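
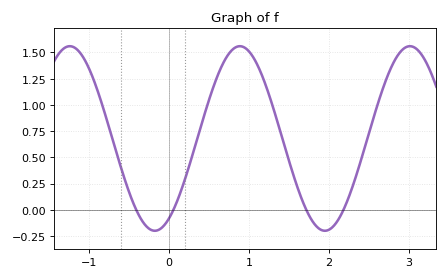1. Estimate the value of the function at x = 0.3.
0.545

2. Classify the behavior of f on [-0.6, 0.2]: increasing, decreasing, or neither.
neither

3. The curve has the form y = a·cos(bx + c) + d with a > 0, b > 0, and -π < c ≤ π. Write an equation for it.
y = 0.88cos(2.95x - 2.61) + 0.68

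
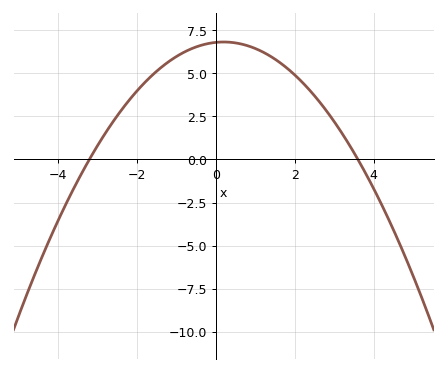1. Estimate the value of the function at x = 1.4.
6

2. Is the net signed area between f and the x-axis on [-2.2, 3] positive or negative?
positive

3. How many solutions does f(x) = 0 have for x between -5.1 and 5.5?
2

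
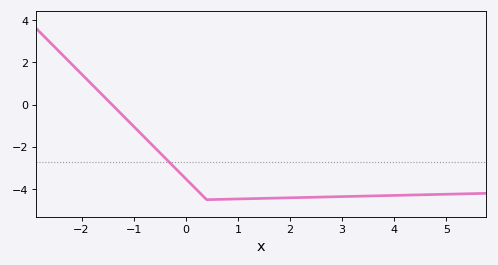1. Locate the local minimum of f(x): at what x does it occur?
0.4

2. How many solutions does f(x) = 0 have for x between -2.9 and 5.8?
1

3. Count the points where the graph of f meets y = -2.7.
1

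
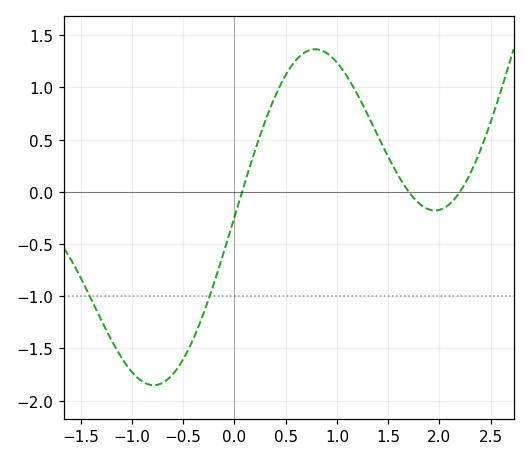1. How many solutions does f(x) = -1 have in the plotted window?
2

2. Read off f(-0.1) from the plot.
-0.568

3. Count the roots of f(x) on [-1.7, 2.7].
3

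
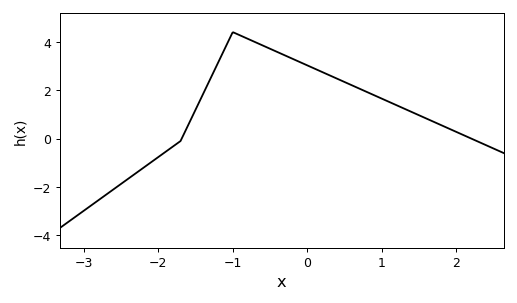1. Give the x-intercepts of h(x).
-1.68, 2.2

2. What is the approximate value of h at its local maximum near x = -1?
4.4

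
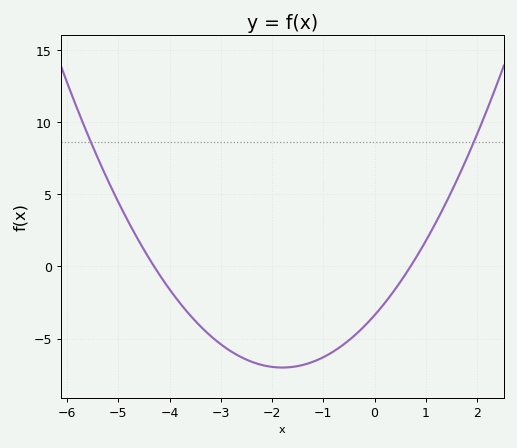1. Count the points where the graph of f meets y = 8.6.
2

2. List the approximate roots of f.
-4.4, 0.6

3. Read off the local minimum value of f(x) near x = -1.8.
-7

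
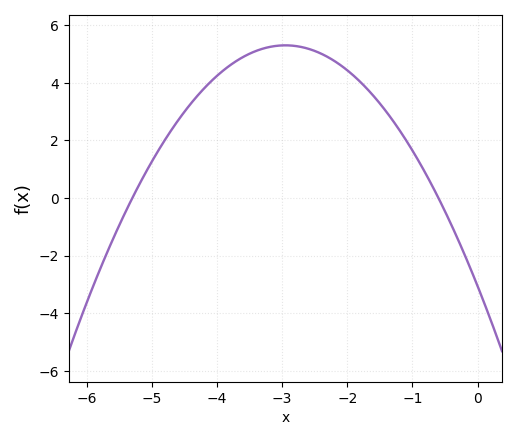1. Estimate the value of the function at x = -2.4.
5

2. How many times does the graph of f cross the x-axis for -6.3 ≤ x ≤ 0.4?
2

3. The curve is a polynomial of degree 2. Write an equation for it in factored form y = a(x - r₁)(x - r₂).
y = -0.96(x + 5.3)(x + 0.6)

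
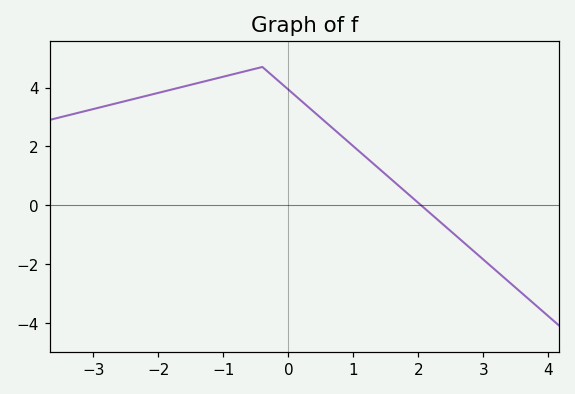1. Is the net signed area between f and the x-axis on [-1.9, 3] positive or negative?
positive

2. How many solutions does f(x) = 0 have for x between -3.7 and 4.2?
1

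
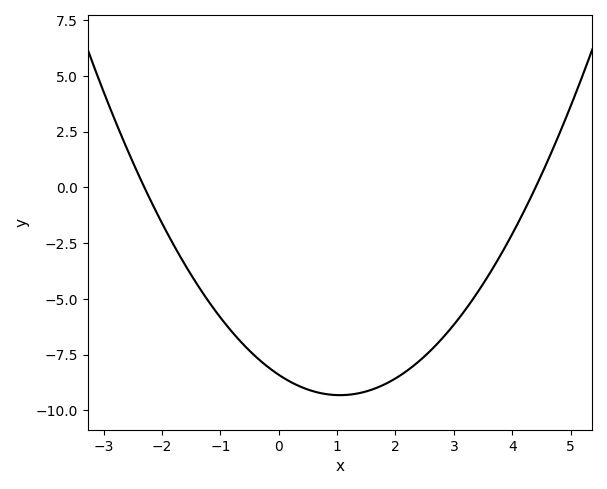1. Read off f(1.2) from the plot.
-9.3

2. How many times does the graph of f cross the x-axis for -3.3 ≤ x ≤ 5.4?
2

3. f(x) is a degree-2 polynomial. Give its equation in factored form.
y = 0.83(x + 2.3)(x - 4.4)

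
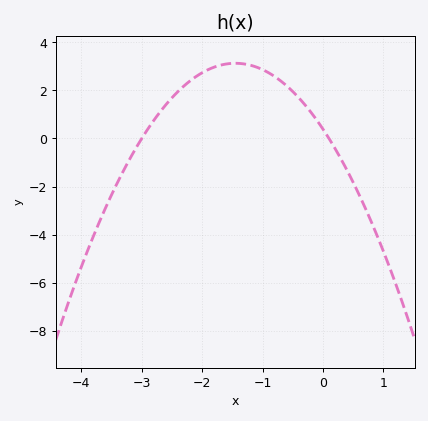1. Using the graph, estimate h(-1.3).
3.09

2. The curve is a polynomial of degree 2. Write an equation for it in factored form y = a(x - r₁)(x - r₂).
y = -1.3(x + 3)(x - 0.1)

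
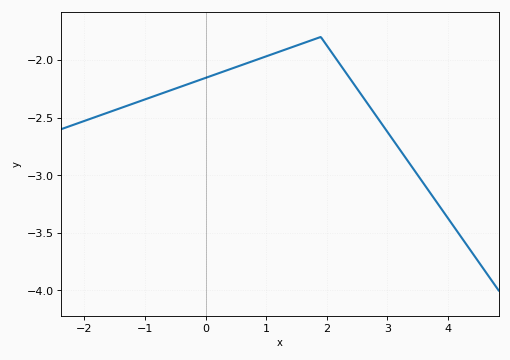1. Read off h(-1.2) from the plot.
-2.38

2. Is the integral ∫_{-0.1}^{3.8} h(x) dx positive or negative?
negative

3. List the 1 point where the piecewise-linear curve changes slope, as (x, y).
(1.9, -1.8)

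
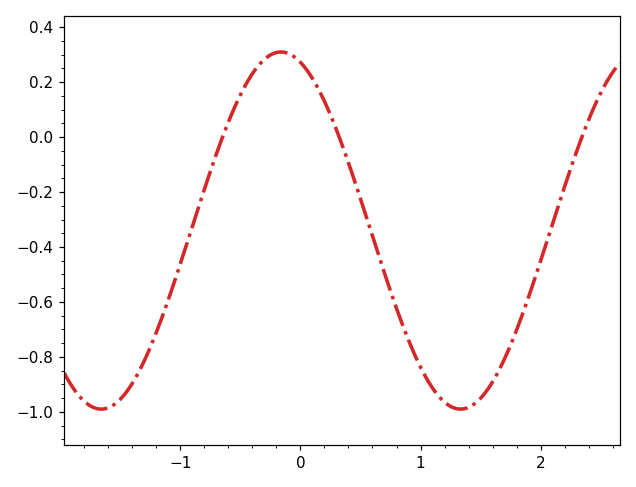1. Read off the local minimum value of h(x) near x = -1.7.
-0.98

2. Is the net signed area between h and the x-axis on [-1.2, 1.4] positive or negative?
negative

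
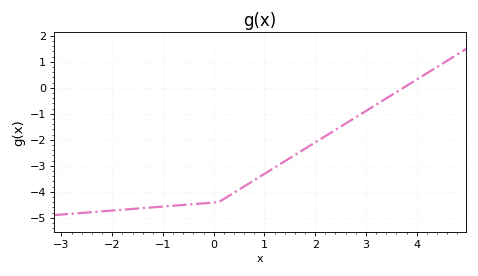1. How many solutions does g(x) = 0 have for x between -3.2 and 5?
1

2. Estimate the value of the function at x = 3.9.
0.195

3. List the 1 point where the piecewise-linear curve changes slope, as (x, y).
(0.1, -4.4)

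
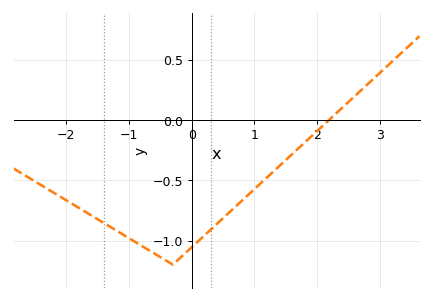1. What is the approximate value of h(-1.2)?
-0.916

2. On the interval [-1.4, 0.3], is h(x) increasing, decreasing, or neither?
neither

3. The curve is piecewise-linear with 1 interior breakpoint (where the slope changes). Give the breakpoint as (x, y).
(-0.3, -1.2)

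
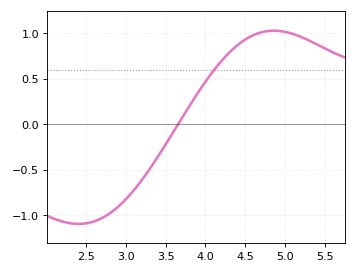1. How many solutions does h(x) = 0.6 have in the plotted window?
1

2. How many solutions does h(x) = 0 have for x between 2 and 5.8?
1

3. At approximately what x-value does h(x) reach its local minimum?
2.4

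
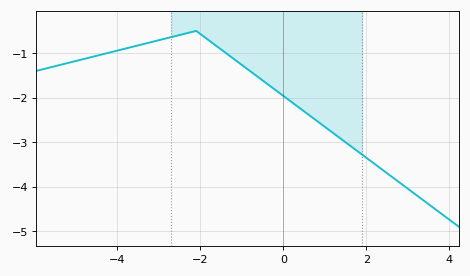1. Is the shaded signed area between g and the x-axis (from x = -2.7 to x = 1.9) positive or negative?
negative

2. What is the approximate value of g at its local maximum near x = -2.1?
-0.5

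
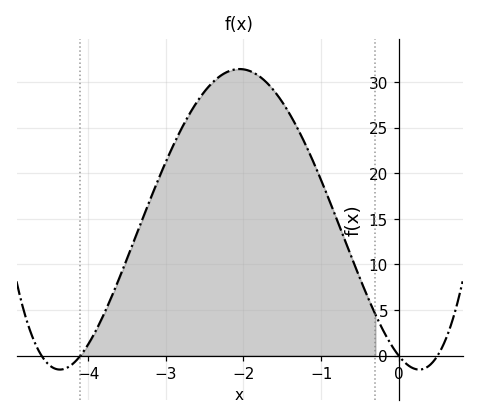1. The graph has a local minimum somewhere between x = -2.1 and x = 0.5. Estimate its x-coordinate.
0.3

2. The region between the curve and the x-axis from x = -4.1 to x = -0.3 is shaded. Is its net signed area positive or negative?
positive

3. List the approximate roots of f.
-4.6, -4.1, 0, 0.5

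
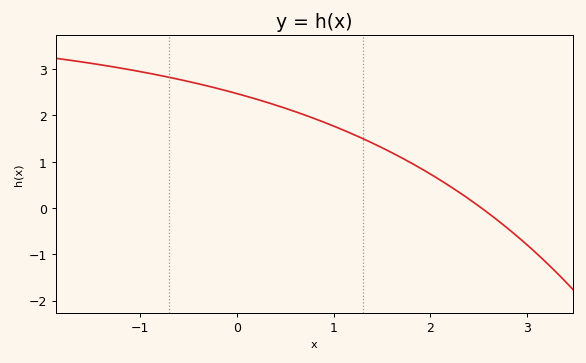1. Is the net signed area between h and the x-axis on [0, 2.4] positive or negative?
positive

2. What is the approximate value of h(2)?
0.7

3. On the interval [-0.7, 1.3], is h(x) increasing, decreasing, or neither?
decreasing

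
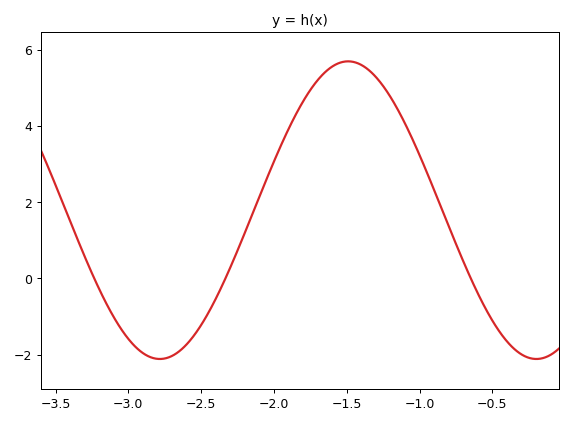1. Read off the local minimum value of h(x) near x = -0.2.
-2.11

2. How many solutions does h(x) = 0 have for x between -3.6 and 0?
3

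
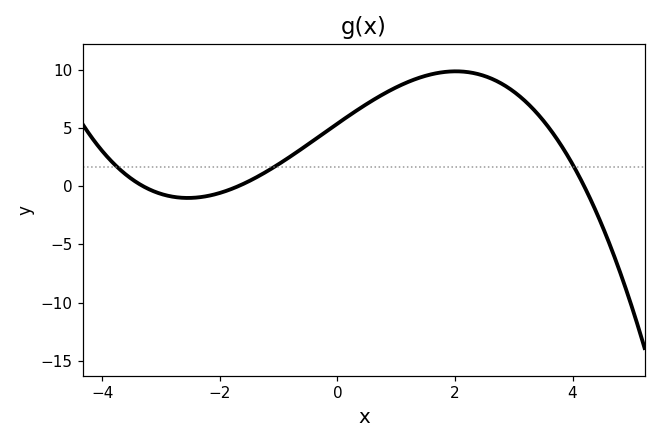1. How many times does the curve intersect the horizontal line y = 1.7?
3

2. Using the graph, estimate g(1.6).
9.5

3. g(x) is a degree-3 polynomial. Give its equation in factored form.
y = -0.23(x + 3.3)(x + 1.7)(x - 4.2)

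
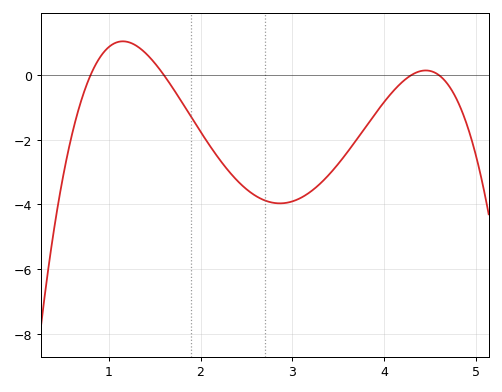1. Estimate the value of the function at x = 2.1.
-2.18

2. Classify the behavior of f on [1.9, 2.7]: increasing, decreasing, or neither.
decreasing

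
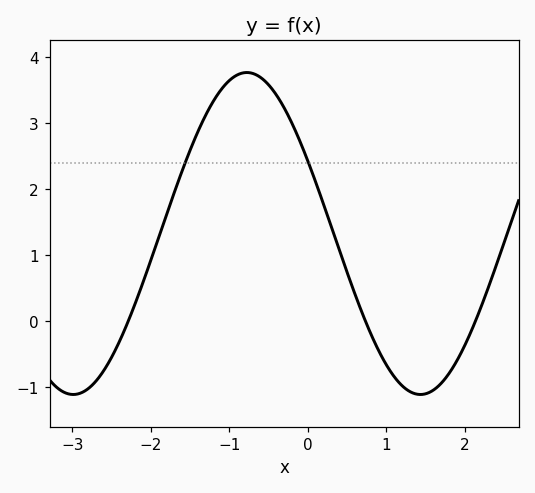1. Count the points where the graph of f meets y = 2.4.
2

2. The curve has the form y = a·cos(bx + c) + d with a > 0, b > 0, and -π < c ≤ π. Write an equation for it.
y = 2.44cos(1.42x + 1.1) + 1.33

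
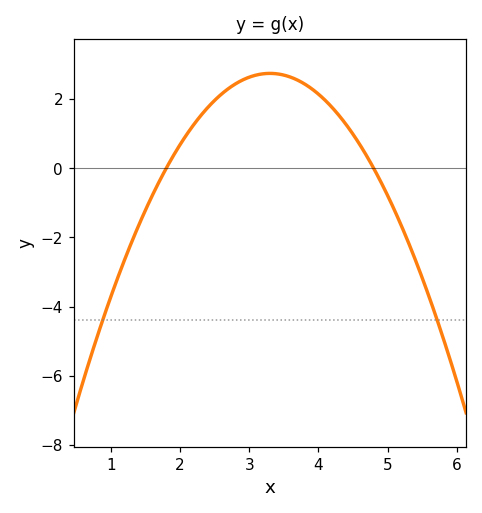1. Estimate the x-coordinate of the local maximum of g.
3.3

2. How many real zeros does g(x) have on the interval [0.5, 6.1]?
2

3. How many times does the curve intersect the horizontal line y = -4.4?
2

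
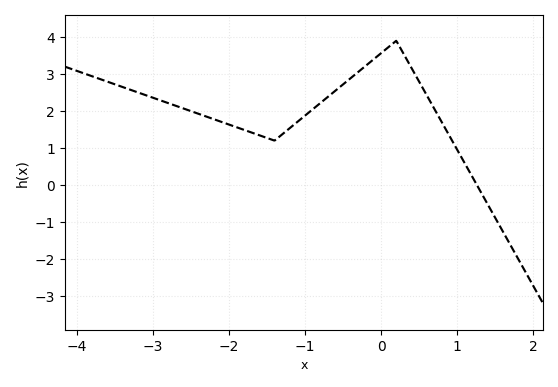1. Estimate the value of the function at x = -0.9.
2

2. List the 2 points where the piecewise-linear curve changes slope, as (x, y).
(-1.4, 1.2); (0.2, 3.9)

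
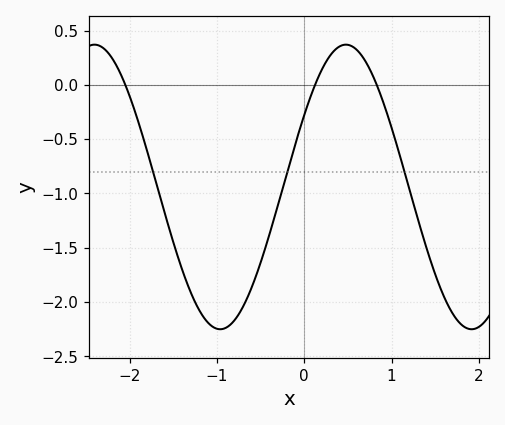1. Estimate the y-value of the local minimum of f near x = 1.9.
-2.25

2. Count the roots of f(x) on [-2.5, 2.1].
3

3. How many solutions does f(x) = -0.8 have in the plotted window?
3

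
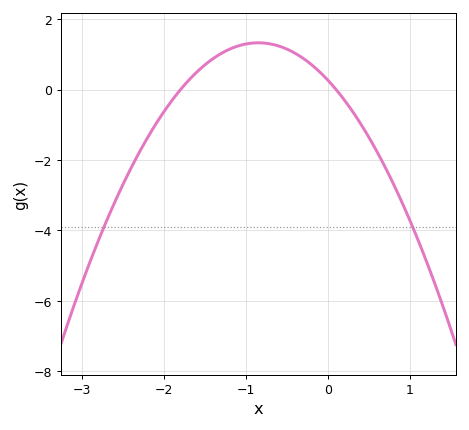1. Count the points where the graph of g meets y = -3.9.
2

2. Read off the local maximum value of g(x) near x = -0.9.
1.33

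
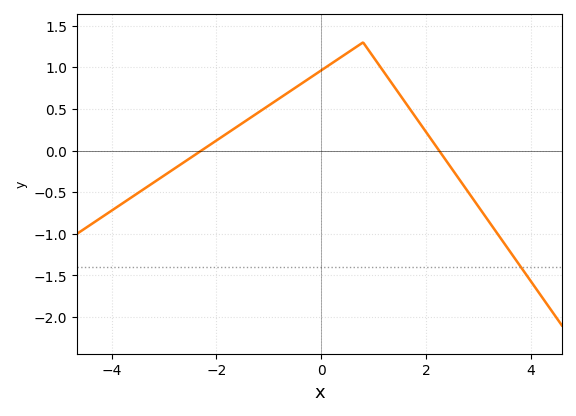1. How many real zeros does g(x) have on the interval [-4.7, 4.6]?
2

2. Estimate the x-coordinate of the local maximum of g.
0.8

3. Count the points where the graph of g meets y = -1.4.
1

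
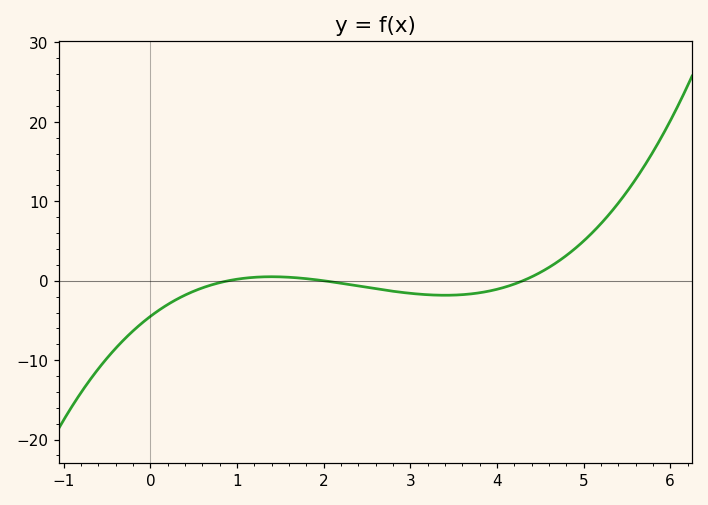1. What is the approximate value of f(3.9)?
-1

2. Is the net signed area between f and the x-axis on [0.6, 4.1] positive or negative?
negative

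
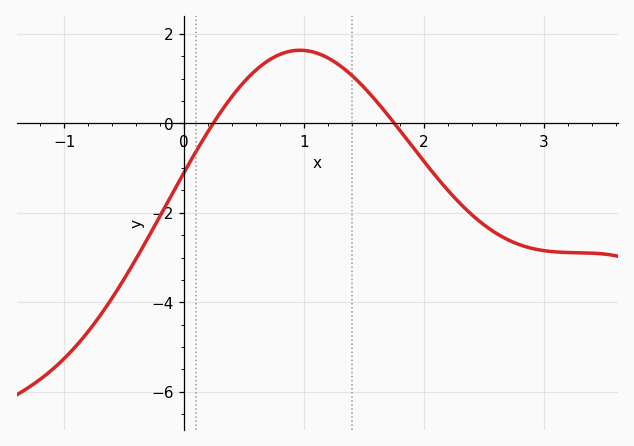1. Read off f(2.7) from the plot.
-2.6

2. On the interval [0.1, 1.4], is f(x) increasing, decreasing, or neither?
neither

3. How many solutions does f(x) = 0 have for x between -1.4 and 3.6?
2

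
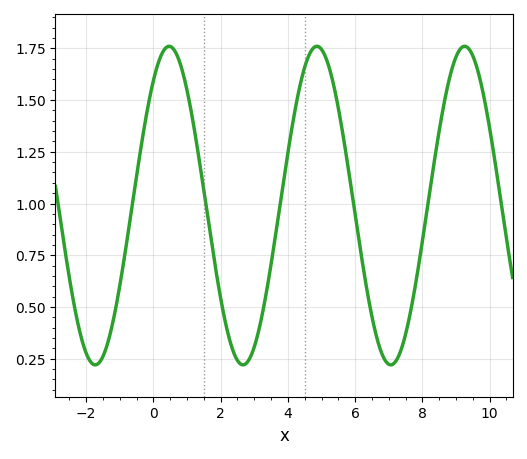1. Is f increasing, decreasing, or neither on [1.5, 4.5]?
neither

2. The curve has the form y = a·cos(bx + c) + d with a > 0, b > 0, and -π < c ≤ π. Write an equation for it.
y = 0.77cos(1.43x - 0.67) + 0.99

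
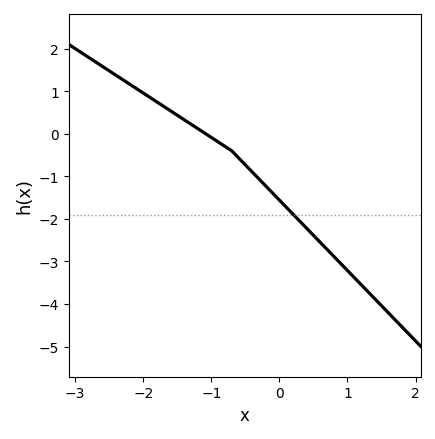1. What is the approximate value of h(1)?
-3.2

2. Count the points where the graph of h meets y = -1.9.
1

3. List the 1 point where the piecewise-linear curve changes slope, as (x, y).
(-0.7, -0.4)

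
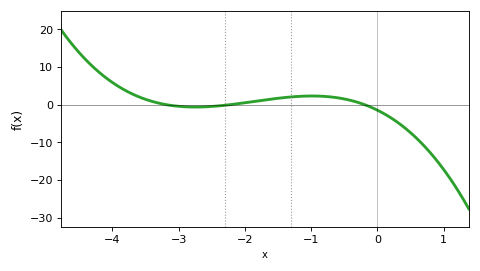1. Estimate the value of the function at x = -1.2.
2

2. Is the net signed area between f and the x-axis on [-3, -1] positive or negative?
positive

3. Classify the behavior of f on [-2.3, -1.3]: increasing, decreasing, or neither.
increasing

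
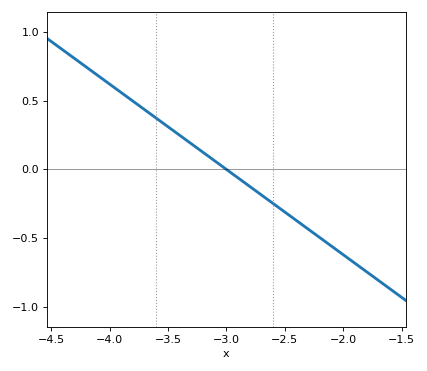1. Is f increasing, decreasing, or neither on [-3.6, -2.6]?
decreasing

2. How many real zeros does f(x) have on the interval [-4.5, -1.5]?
1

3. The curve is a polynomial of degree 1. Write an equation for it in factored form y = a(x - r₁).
y = -0.62(x + 3)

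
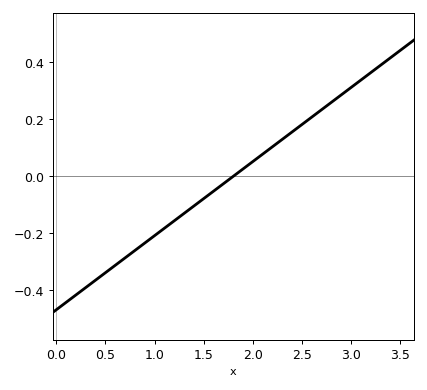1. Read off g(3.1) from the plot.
0.34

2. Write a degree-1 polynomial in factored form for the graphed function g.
y = 0.26(x - 1.8)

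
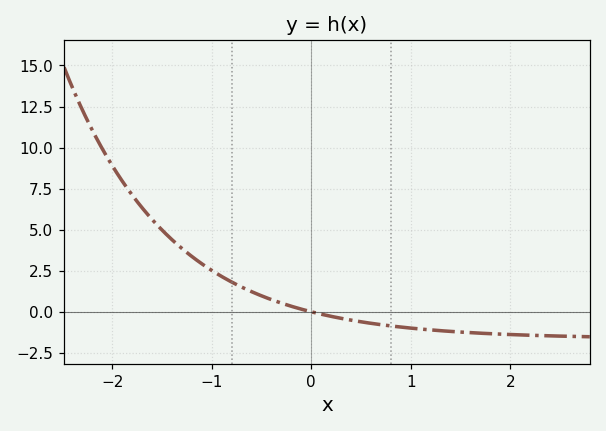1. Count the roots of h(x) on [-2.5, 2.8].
1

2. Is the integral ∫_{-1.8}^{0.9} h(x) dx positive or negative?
positive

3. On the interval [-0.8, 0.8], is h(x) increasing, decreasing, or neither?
decreasing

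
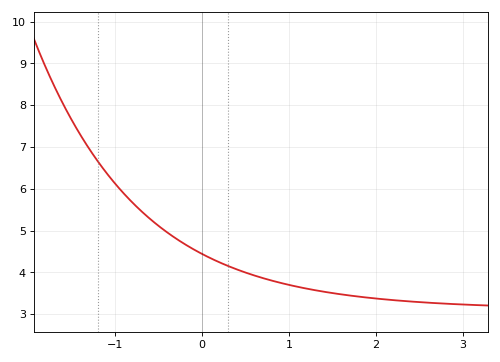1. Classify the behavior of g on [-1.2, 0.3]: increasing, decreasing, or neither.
decreasing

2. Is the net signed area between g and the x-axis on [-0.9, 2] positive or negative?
positive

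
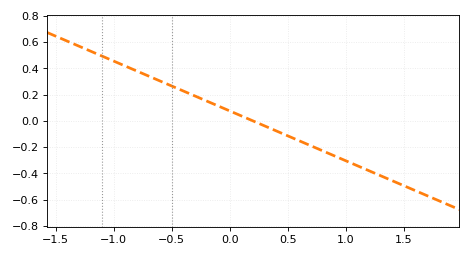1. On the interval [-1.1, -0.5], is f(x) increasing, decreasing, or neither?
decreasing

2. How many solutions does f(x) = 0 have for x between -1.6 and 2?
1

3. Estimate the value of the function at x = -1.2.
0.532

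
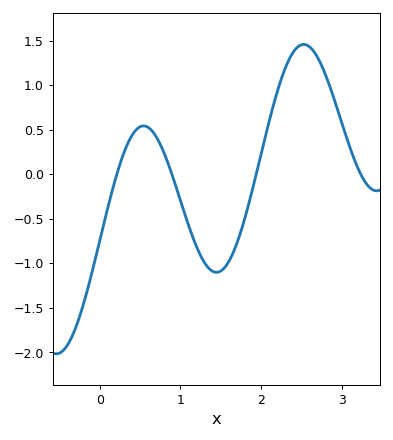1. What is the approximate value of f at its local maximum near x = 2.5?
1.45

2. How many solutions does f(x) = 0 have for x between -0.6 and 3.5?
4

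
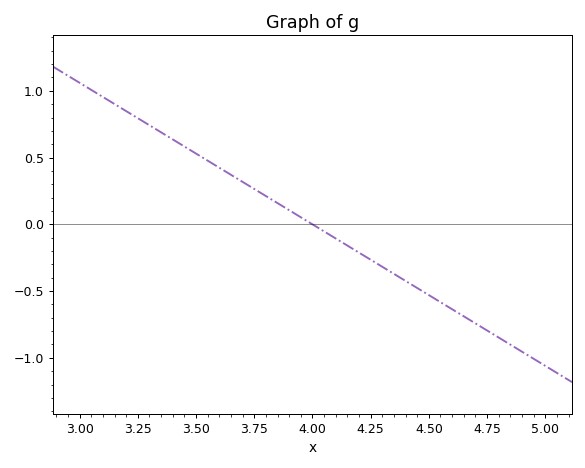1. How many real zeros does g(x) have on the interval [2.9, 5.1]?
1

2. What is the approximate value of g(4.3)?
-0.3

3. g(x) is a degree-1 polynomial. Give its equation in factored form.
y = -1.06(x - 4)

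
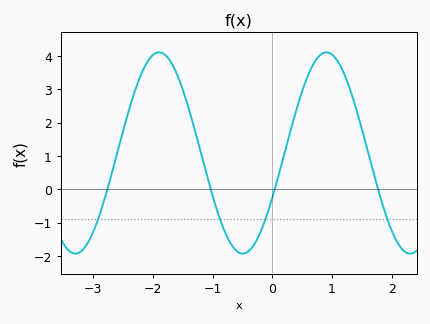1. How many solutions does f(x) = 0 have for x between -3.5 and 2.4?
4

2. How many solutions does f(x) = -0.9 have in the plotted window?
4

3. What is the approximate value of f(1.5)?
1.81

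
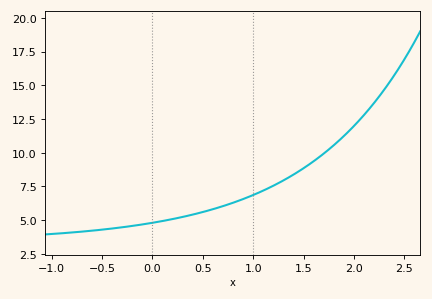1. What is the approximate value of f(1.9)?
11.2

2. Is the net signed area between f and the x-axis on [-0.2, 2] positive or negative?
positive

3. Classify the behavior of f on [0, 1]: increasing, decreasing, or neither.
increasing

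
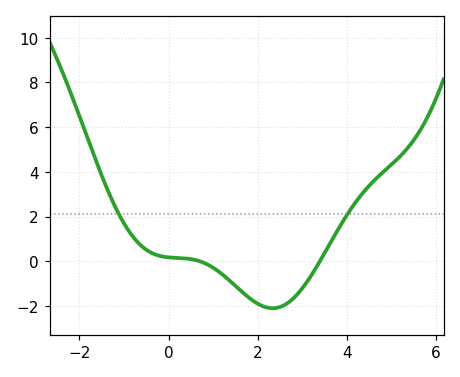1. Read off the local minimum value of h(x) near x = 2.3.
-2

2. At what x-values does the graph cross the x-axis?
0.8, 3.4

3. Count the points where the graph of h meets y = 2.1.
2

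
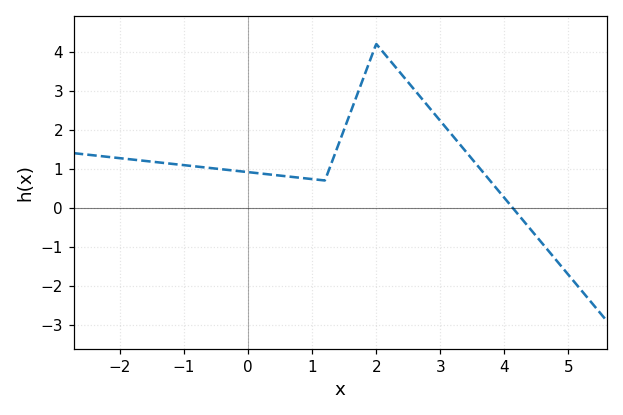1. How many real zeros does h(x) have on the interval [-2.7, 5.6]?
1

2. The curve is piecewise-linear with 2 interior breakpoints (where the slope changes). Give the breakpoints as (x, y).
(1.2, 0.7); (2, 4.2)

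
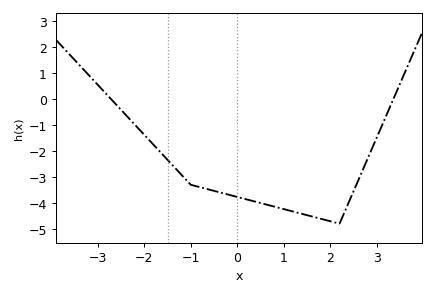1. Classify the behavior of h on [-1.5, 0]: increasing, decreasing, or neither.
decreasing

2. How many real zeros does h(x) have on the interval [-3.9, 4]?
2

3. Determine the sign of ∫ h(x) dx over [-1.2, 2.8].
negative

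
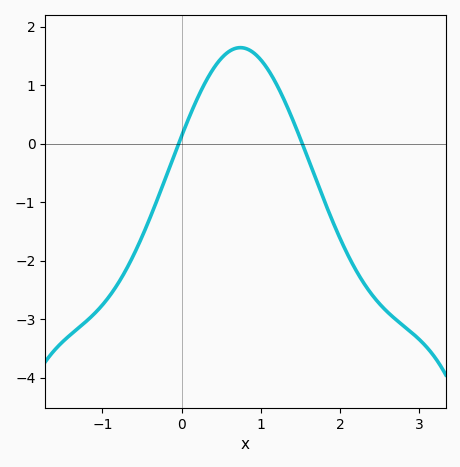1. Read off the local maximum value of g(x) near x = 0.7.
1.6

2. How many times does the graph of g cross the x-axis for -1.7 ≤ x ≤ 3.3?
2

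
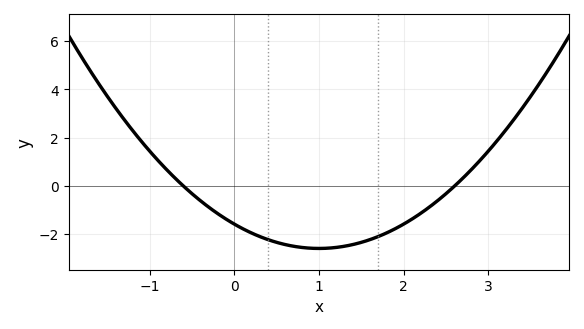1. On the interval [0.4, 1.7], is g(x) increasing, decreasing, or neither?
neither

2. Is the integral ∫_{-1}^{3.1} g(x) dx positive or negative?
negative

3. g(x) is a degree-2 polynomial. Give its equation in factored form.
y = 1.01(x + 0.6)(x - 2.6)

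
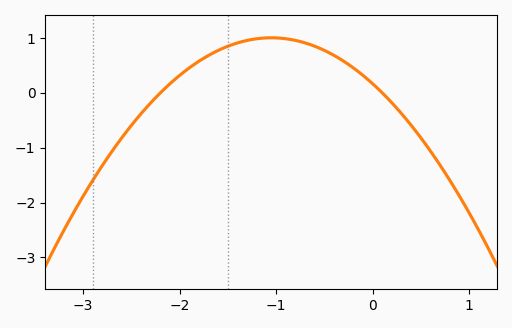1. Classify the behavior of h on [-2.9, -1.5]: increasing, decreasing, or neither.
increasing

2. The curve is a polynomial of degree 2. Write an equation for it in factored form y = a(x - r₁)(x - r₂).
y = -0.76(x + 2.2)(x - 0.1)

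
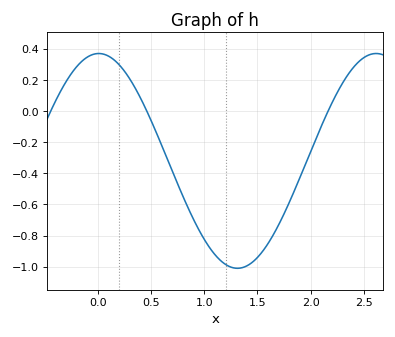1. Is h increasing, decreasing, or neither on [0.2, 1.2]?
decreasing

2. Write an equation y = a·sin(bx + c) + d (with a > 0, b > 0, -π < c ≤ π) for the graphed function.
y = 0.69sin(2.41x + 1.55) - 0.32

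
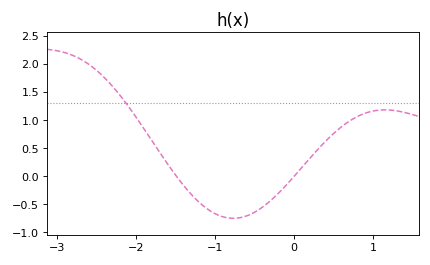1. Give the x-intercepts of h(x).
-1.5, 0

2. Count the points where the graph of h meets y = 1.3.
1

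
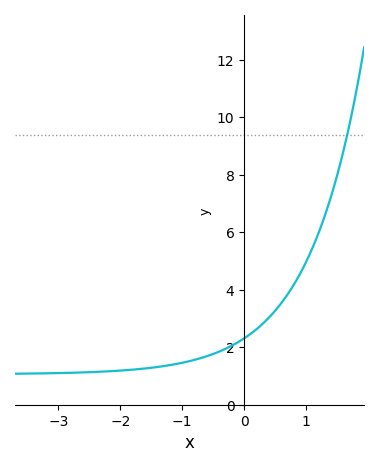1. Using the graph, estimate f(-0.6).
1.6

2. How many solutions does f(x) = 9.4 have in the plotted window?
1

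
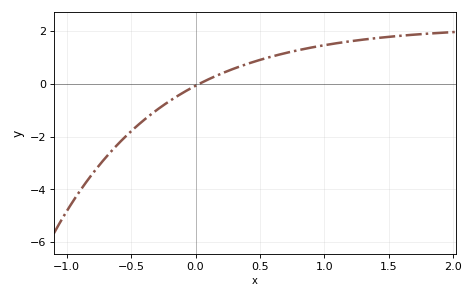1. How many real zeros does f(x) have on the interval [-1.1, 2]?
1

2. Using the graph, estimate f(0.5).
0.91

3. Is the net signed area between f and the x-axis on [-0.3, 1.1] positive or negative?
positive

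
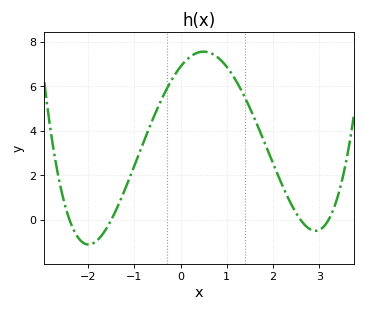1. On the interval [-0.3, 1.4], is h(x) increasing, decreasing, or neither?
neither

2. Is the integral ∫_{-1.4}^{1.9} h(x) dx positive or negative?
positive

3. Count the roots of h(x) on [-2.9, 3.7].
4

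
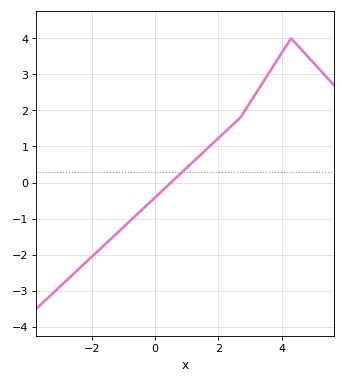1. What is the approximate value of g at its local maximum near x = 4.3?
4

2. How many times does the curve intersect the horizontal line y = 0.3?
1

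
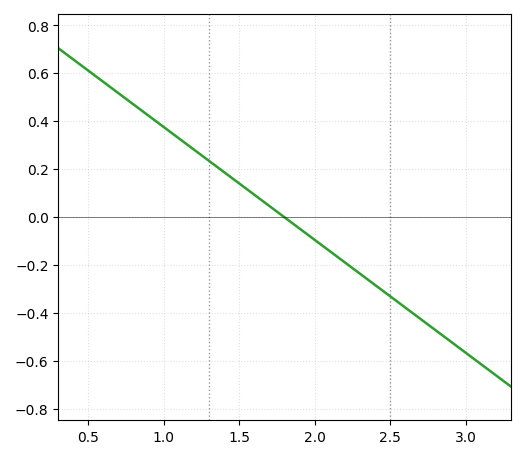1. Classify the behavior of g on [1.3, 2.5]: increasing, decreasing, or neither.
decreasing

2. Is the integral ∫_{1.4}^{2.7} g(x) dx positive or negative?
negative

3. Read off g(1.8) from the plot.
0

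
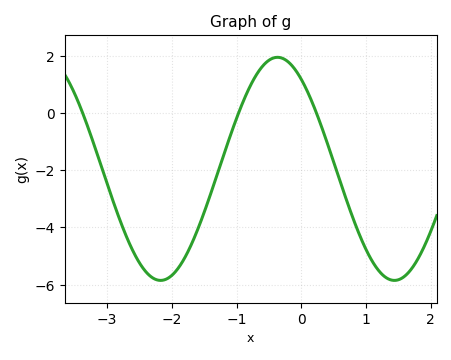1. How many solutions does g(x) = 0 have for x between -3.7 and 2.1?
3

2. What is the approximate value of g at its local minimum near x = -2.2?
-5.8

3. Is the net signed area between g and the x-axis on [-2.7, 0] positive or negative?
negative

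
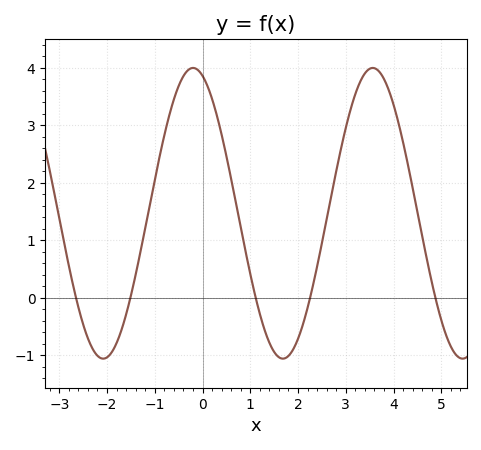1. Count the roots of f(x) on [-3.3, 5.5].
5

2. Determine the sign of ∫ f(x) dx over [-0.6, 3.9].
positive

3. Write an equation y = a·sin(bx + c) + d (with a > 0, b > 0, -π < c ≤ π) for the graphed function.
y = 2.53sin(1.67x + 1.9) + 1.47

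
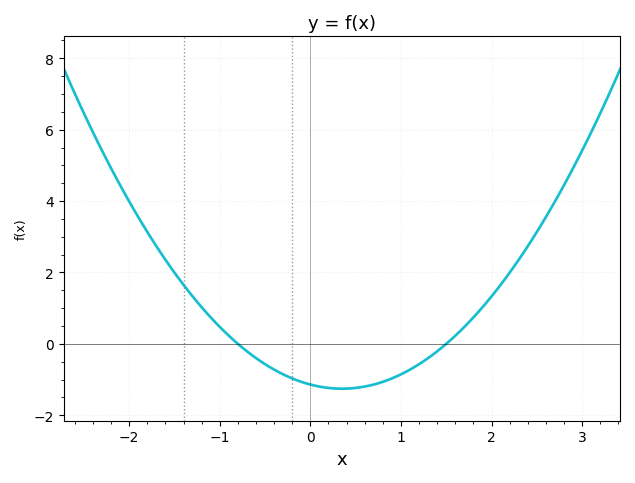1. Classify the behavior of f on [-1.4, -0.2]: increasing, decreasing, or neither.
decreasing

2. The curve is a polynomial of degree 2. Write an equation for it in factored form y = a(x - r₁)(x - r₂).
y = 0.95(x + 0.8)(x - 1.5)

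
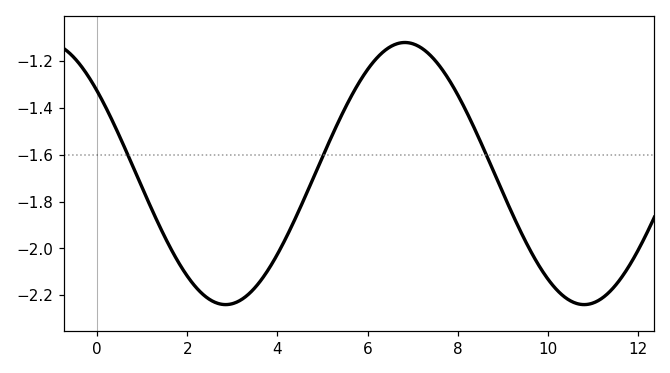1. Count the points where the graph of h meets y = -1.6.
3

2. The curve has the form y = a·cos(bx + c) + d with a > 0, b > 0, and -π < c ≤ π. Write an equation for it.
y = 0.56cos(0.79x + 0.89) - 1.68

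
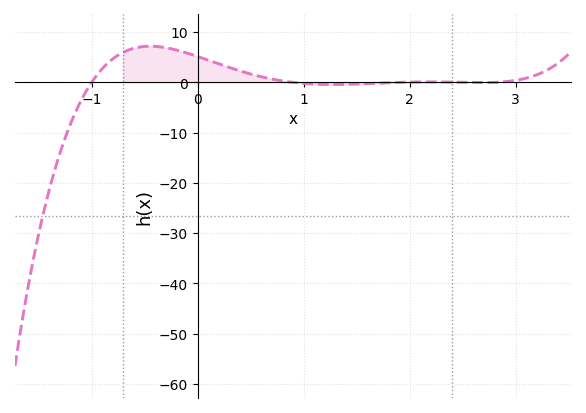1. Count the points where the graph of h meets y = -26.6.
1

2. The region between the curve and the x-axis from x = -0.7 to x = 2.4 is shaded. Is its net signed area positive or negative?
positive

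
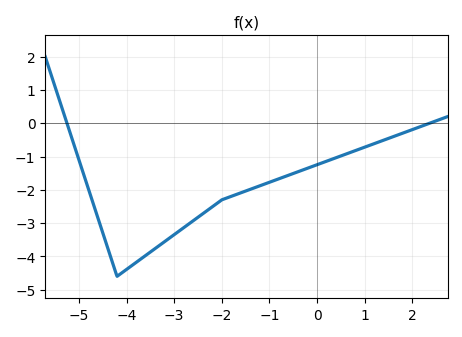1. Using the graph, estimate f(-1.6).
-2.1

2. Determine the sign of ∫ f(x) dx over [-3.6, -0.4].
negative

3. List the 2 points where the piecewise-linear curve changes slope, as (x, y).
(-4.2, -4.6); (-2, -2.3)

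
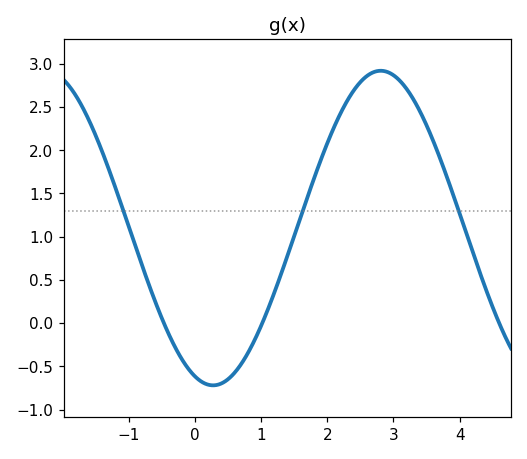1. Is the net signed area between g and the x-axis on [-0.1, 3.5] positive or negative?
positive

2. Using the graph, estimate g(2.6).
2.85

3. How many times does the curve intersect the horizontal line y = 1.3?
3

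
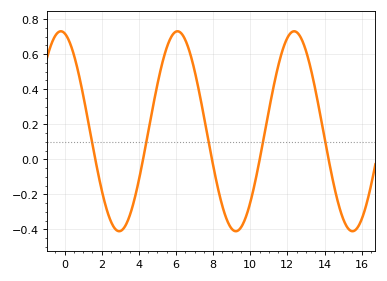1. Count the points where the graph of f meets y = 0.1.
5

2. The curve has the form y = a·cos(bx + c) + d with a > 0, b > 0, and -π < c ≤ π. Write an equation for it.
y = 0.57cos(1x + 0.2) + 0.16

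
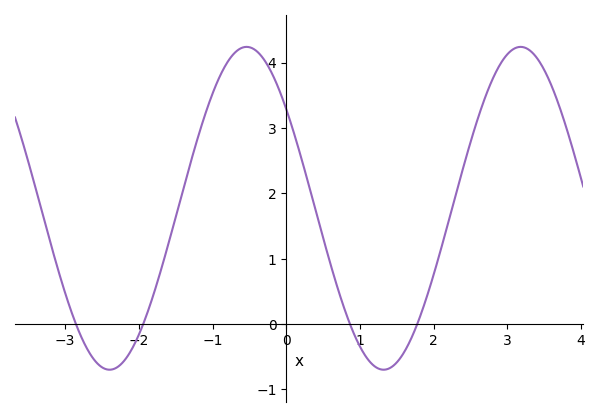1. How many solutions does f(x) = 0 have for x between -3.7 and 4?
4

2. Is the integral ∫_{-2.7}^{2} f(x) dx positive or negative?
positive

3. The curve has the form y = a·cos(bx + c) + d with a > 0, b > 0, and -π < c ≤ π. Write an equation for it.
y = 2.47cos(1.69x + 0.91) + 1.77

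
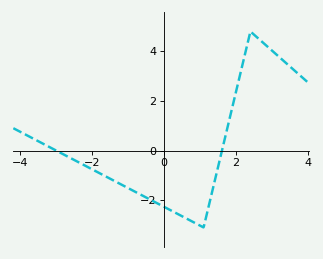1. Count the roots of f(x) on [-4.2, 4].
2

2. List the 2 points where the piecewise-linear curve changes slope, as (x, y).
(1.1, -3.1); (2.4, 4.8)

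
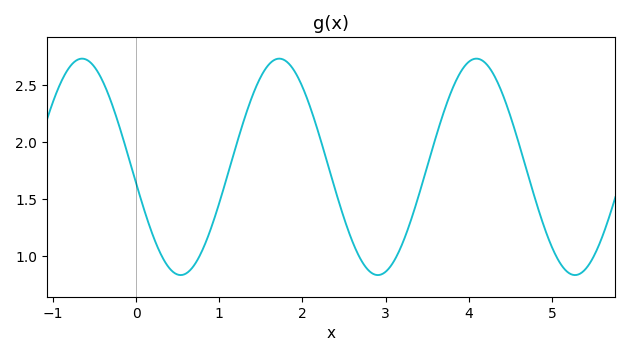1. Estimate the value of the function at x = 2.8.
0.868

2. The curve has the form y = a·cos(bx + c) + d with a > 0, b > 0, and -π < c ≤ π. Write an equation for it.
y = 0.95cos(2.65x + 1.72) + 1.78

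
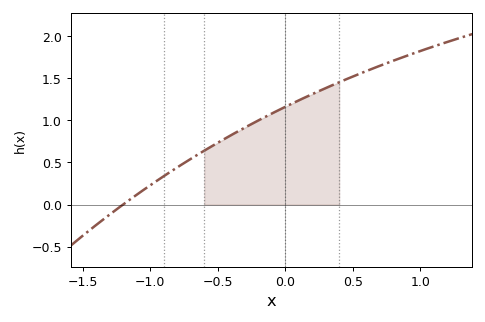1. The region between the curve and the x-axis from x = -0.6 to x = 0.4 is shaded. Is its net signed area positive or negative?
positive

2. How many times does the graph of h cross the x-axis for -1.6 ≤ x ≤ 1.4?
1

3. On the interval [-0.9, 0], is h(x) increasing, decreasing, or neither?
increasing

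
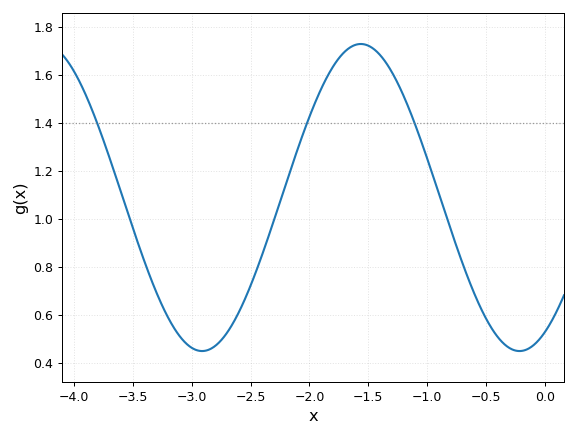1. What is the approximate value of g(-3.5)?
0.96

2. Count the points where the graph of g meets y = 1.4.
3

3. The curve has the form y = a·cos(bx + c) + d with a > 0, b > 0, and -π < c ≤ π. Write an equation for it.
y = 0.64cos(2.3x - 2.6) + 1.09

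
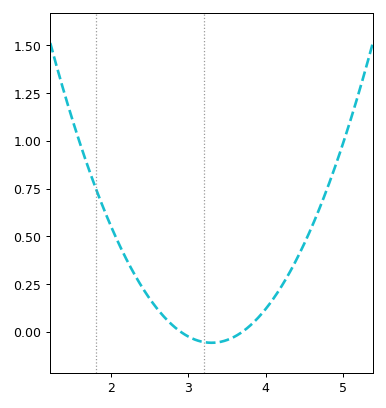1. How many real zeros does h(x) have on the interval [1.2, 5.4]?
2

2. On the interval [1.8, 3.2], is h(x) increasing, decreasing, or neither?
decreasing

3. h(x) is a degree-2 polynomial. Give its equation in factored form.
y = 0.36(x - 2.9)(x - 3.7)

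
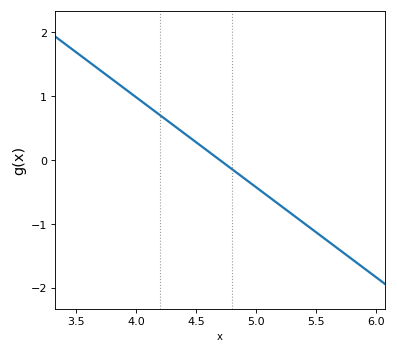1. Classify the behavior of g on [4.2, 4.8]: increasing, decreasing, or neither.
decreasing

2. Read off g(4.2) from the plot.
0.7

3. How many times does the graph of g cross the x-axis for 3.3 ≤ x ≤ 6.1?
1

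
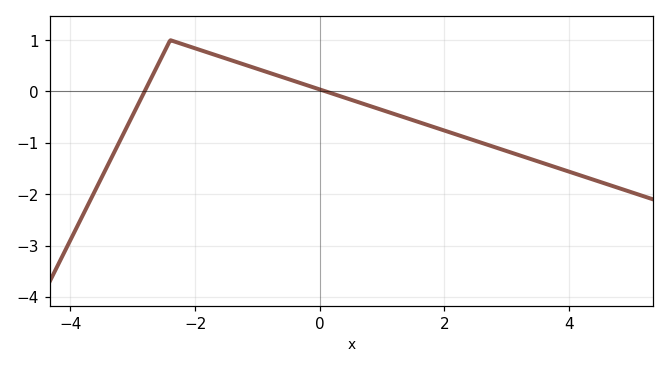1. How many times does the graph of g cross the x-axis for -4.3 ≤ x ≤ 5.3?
2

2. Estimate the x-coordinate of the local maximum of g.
-2.4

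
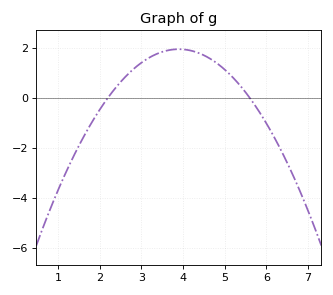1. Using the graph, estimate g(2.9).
1.2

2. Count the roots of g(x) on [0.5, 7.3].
2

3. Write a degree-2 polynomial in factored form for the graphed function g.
y = -0.67(x - 2.2)(x - 5.6)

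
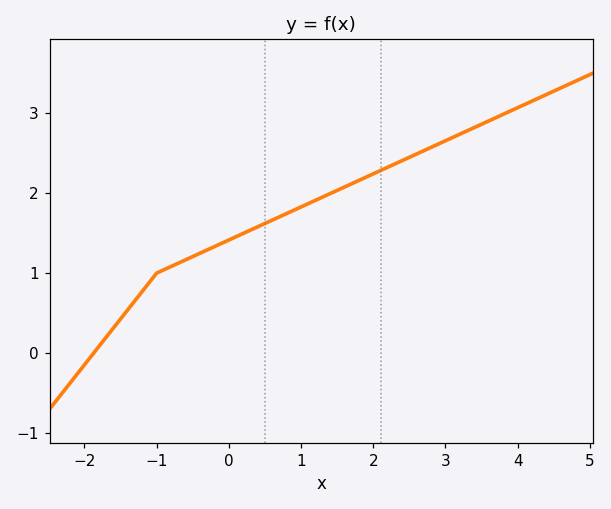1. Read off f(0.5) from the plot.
1.6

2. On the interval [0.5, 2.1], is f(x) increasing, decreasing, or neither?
increasing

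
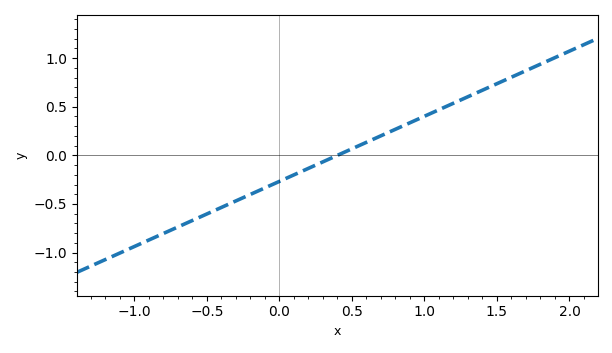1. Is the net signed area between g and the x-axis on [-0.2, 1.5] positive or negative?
positive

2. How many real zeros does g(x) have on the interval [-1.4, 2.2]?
1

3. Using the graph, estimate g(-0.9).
-0.85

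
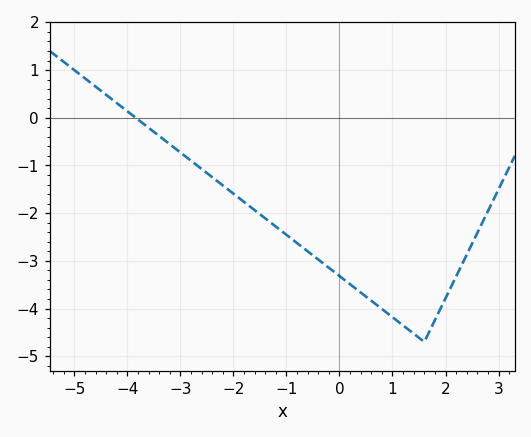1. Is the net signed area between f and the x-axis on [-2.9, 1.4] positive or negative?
negative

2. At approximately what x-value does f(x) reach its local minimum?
1.6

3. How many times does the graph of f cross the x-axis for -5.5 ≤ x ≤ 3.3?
1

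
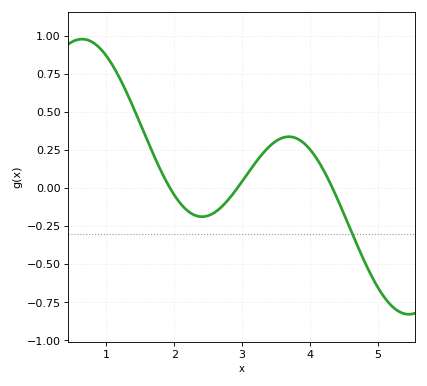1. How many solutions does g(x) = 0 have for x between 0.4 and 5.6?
3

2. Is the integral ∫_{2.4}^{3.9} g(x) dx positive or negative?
positive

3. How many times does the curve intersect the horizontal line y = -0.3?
1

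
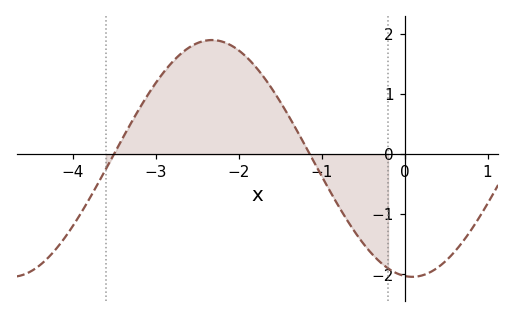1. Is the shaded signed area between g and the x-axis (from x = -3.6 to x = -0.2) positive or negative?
positive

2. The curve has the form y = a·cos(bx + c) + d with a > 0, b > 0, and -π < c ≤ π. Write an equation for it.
y = 1.97cos(1.3x + 3) - 0.07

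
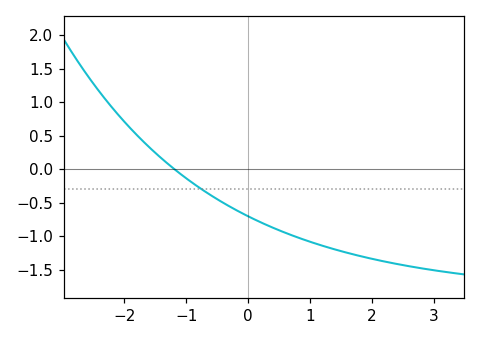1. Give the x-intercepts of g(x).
-1.2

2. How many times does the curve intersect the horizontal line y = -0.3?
1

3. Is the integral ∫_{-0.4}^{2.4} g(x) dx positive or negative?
negative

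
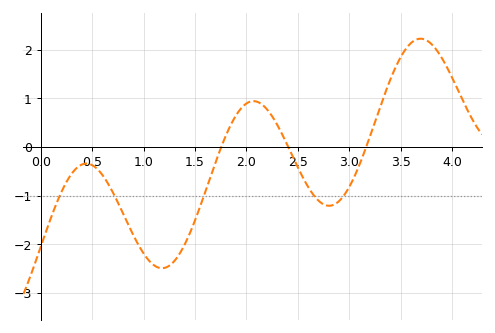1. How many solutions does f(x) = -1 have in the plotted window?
5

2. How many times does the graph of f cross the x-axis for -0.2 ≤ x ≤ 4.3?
3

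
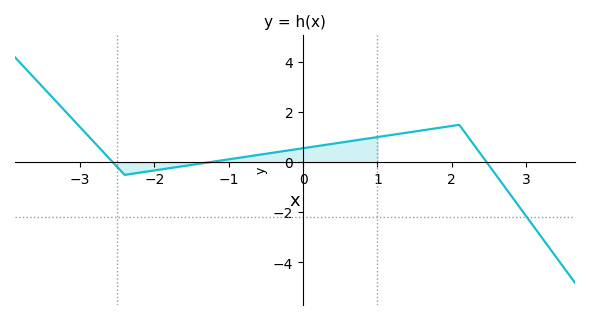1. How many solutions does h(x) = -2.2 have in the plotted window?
1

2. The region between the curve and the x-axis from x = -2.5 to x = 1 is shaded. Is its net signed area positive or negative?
positive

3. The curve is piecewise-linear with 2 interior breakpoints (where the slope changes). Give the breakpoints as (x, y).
(-2.4, -0.5); (2.1, 1.5)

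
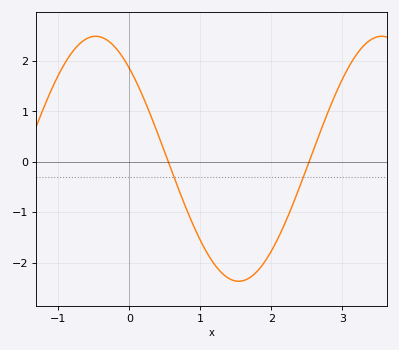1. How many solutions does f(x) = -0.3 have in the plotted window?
2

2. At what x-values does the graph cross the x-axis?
0.548, 2.53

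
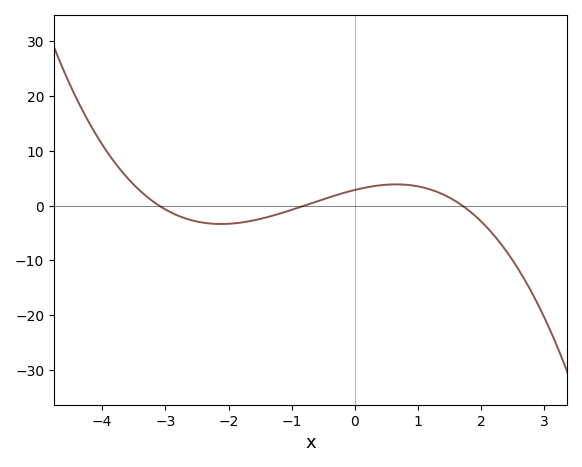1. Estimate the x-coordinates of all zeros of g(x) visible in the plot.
-3.1, -0.8, 1.7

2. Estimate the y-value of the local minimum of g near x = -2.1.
-3.36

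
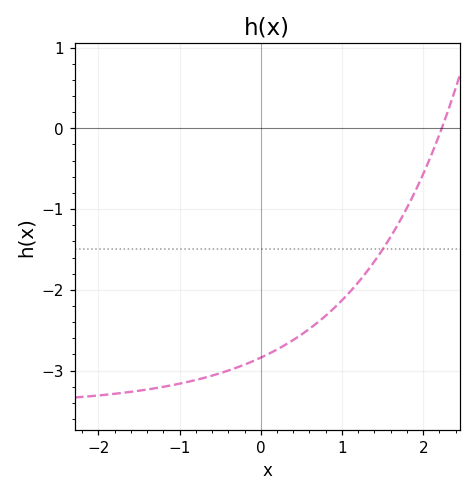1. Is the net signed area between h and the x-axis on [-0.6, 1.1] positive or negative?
negative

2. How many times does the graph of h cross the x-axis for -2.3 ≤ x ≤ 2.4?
1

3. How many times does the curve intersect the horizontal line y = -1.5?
1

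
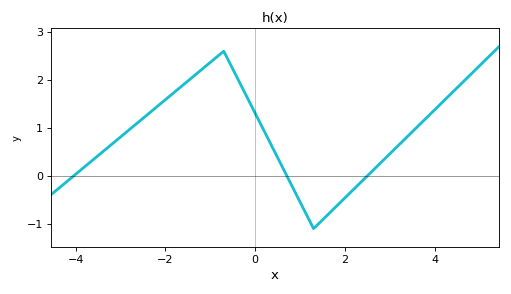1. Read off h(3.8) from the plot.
1.2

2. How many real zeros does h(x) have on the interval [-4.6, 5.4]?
3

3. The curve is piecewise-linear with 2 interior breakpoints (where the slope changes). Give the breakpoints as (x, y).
(-0.7, 2.6); (1.3, -1.1)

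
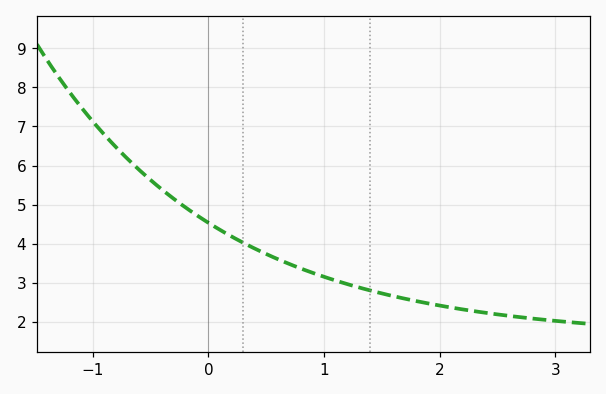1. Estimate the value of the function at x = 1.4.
2.8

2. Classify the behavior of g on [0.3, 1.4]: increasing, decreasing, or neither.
decreasing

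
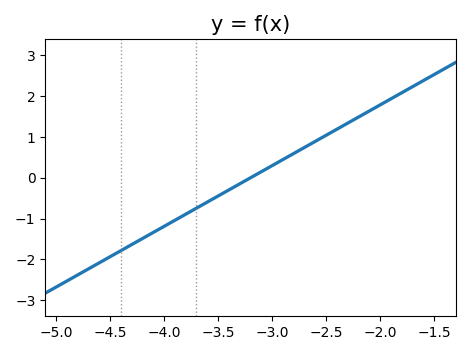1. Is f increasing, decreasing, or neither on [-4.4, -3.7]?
increasing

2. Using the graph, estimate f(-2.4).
1.2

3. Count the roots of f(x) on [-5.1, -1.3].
1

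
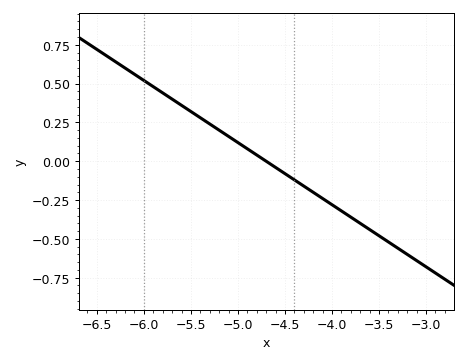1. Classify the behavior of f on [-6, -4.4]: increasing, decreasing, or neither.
decreasing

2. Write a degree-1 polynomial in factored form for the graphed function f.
y = -0.4(x + 4.7)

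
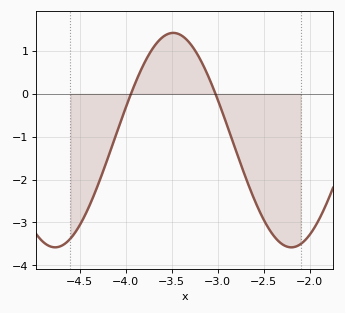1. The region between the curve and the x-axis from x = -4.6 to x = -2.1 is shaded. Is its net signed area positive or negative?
negative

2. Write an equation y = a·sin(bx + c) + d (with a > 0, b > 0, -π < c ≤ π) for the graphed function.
y = 2.5sin(2.5x - 2.5) - 1.08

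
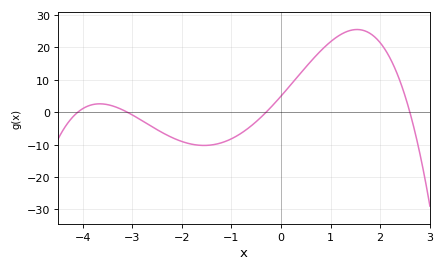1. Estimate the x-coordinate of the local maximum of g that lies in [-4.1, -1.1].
-3.6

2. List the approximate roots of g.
-4, -3.2, -0.4, 2.6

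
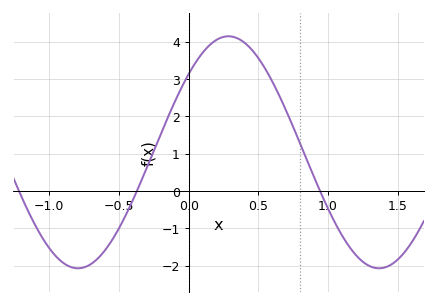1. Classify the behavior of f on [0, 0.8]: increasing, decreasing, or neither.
neither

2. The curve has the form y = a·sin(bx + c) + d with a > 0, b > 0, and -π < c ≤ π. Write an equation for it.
y = 3.11sin(2.91x + 0.74) + 1.04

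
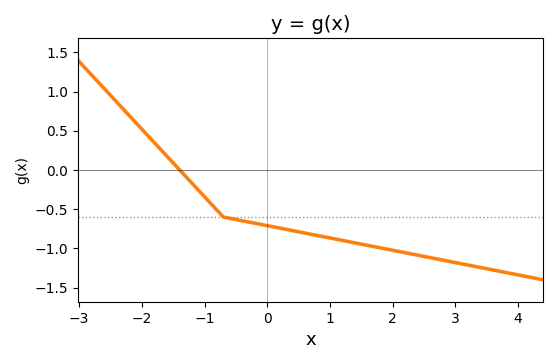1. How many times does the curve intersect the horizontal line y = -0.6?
1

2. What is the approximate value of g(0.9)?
-0.85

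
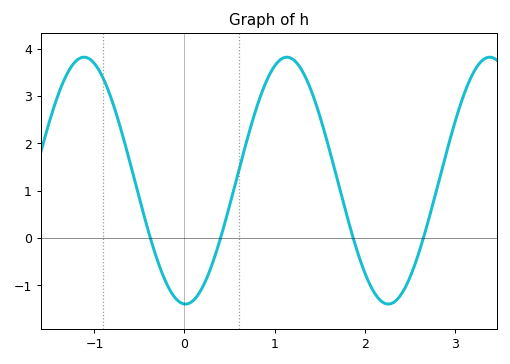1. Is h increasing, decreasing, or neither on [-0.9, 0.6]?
neither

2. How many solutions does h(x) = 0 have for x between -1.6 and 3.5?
4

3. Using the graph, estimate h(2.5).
-0.849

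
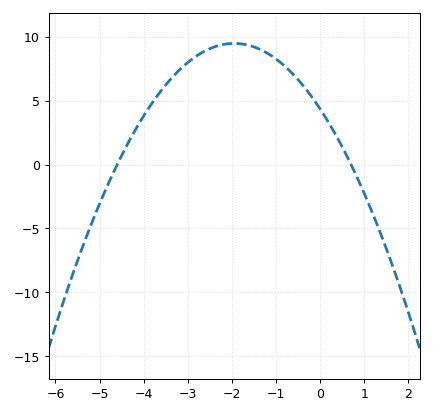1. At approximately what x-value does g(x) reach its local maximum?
-1.95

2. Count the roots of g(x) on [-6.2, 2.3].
2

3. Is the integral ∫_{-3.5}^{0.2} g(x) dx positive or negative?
positive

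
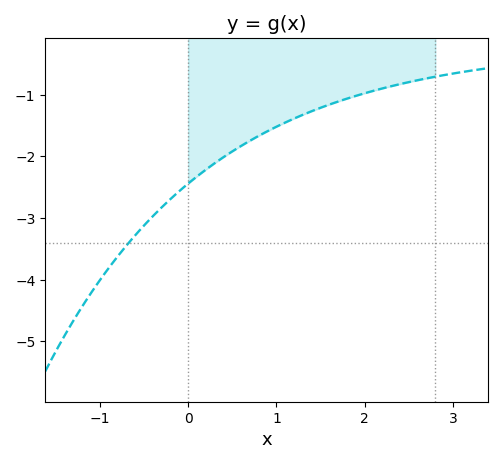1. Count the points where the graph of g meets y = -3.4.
1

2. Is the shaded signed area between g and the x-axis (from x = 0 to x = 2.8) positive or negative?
negative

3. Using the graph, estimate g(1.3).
-1.32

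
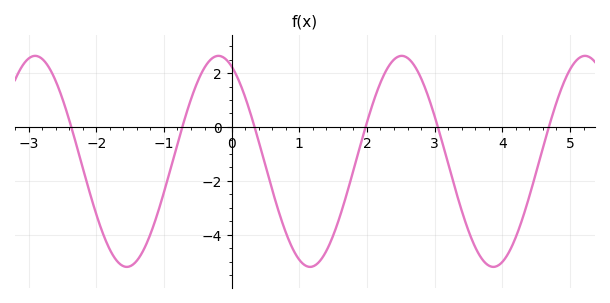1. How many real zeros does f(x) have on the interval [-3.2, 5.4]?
6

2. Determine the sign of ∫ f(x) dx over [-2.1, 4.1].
negative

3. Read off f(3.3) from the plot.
-2.26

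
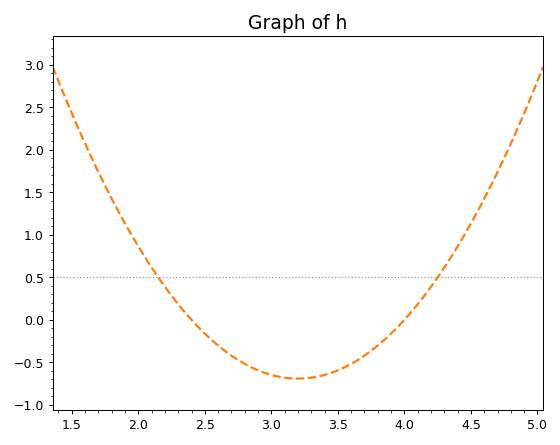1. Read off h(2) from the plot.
0.85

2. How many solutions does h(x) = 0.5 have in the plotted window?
2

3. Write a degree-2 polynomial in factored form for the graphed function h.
y = 1.08(x - 2.4)(x - 4)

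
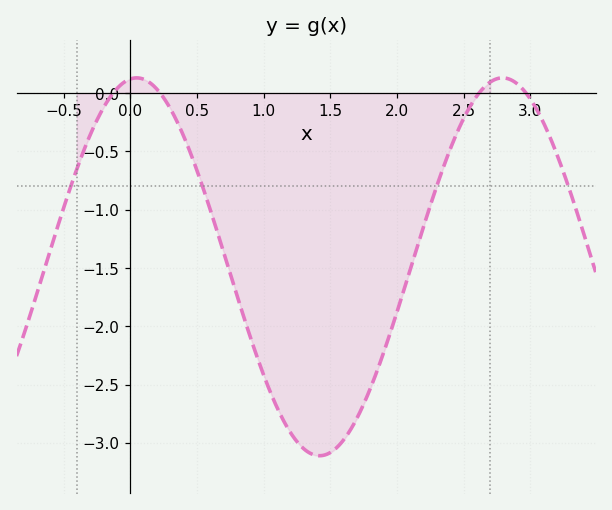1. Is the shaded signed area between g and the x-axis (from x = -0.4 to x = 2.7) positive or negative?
negative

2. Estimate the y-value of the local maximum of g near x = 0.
0.15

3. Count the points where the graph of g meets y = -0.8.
4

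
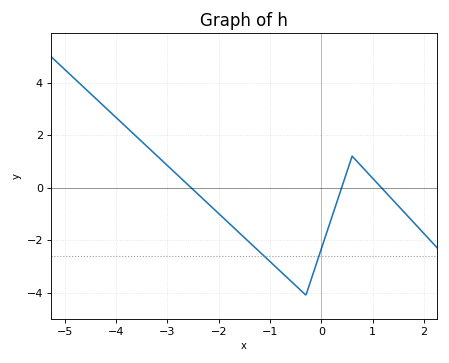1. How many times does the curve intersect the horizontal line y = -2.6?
2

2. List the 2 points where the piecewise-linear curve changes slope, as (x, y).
(-0.3, -4.1); (0.6, 1.2)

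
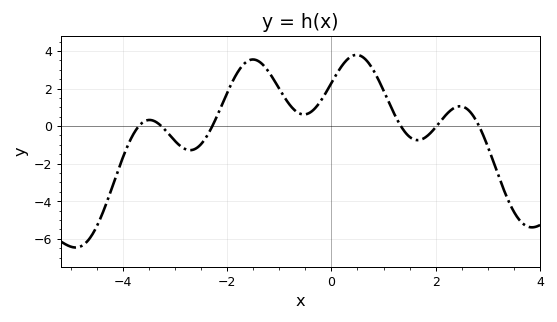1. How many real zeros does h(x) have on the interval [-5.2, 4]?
6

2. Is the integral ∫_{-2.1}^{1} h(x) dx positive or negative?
positive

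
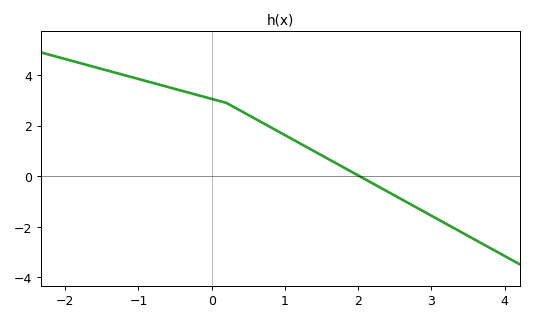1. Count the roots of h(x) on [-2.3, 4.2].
1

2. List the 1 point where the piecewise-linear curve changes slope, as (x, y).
(0.2, 2.9)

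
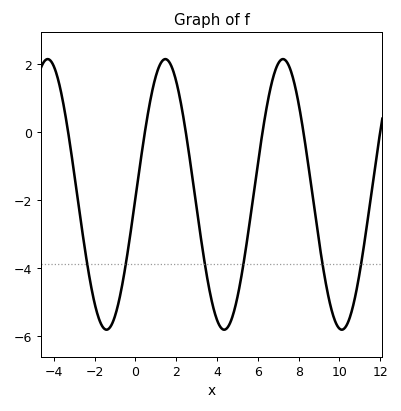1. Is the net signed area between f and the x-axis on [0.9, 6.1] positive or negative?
negative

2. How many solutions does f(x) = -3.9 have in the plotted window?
6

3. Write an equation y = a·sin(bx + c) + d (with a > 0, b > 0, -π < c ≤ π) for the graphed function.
y = 3.98sin(1.1x - 0.03) - 1.84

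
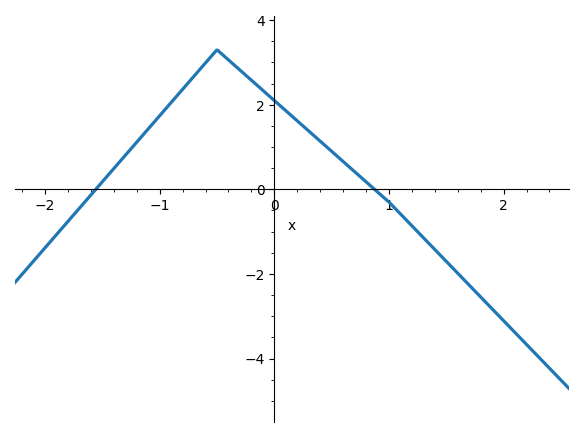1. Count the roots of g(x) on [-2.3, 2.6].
2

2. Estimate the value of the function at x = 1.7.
-2.2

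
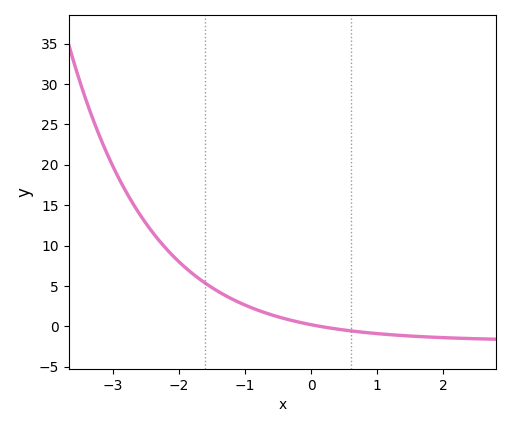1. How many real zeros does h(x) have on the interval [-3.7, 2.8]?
1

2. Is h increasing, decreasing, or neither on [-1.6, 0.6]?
decreasing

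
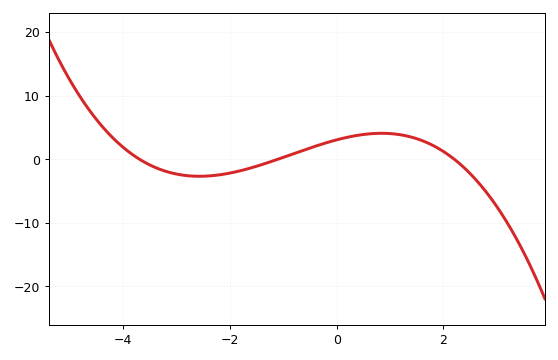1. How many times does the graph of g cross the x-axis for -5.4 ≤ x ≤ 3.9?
3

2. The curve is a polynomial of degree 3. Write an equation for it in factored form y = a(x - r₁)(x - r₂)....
y = -0.34(x + 3.7)(x + 1.1)(x - 2.2)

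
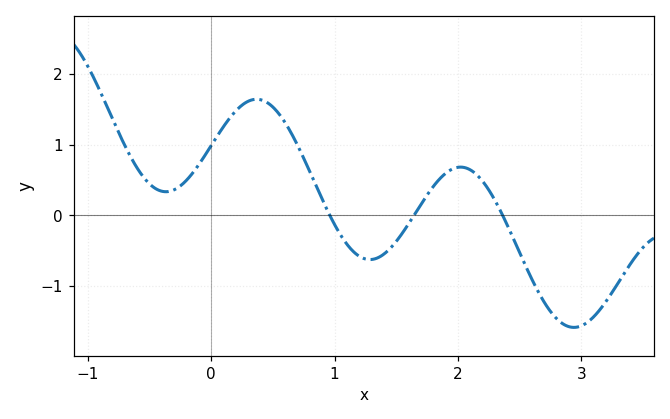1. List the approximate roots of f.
0.961, 1.64, 2.36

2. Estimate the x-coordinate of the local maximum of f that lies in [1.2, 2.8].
2.02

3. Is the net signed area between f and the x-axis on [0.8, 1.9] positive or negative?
negative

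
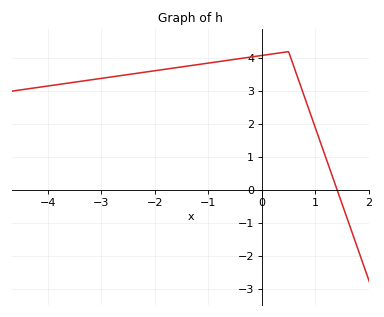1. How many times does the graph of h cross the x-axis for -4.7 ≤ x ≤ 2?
1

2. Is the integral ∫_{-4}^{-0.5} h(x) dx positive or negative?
positive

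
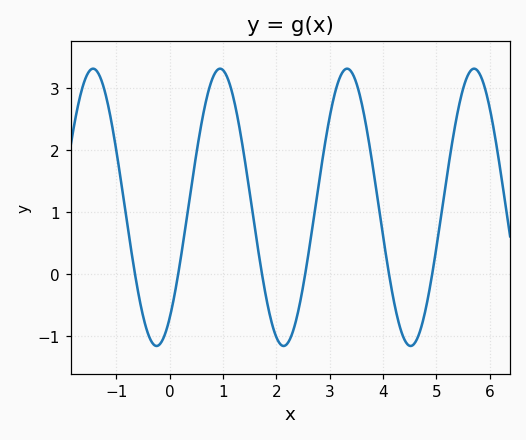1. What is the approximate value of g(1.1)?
3.14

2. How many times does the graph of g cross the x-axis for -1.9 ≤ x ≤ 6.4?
6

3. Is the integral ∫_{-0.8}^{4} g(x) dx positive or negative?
positive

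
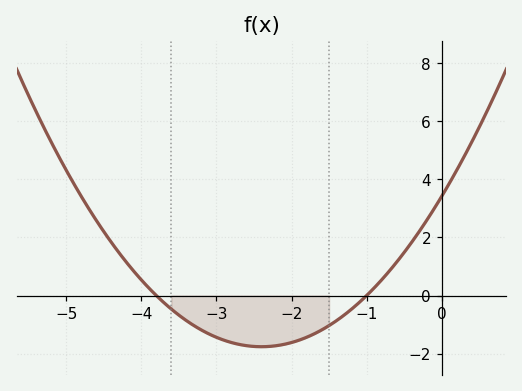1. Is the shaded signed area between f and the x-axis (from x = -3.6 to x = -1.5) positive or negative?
negative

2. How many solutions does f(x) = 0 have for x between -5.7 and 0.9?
2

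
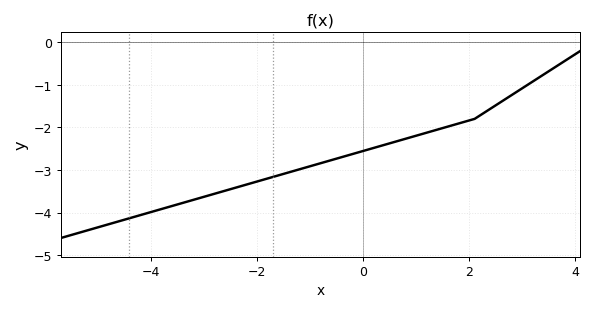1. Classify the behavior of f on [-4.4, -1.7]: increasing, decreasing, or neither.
increasing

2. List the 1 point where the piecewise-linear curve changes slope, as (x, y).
(2.1, -1.8)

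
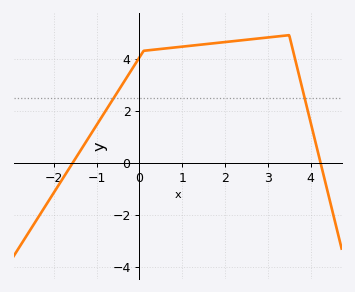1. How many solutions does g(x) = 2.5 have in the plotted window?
2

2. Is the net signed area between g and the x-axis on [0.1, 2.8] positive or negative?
positive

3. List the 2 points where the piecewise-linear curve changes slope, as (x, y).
(0.1, 4.3); (3.5, 4.9)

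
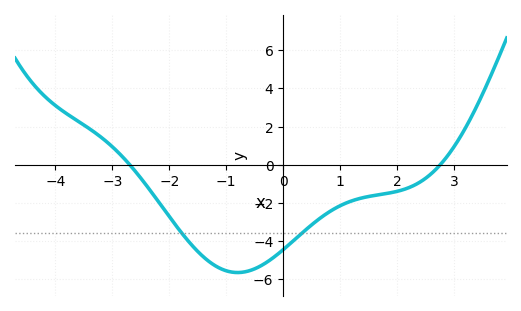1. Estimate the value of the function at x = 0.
-4.46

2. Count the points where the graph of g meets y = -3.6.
2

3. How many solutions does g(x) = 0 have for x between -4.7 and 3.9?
2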